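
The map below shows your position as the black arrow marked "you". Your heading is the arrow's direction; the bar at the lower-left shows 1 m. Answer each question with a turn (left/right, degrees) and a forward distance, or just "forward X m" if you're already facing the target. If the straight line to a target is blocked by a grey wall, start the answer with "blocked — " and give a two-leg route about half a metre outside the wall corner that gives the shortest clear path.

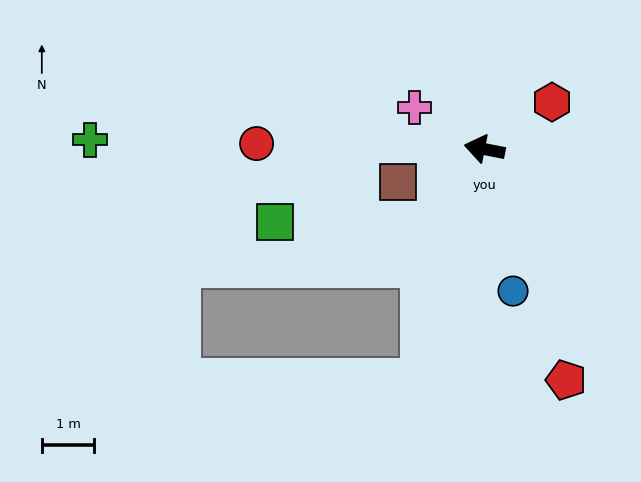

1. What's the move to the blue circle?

turn left 113°, forward 2.8 m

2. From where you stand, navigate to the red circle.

turn left 10°, forward 4.3 m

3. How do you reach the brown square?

turn left 32°, forward 1.8 m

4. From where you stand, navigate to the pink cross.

turn right 20°, forward 1.6 m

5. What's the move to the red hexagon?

turn right 134°, forward 1.6 m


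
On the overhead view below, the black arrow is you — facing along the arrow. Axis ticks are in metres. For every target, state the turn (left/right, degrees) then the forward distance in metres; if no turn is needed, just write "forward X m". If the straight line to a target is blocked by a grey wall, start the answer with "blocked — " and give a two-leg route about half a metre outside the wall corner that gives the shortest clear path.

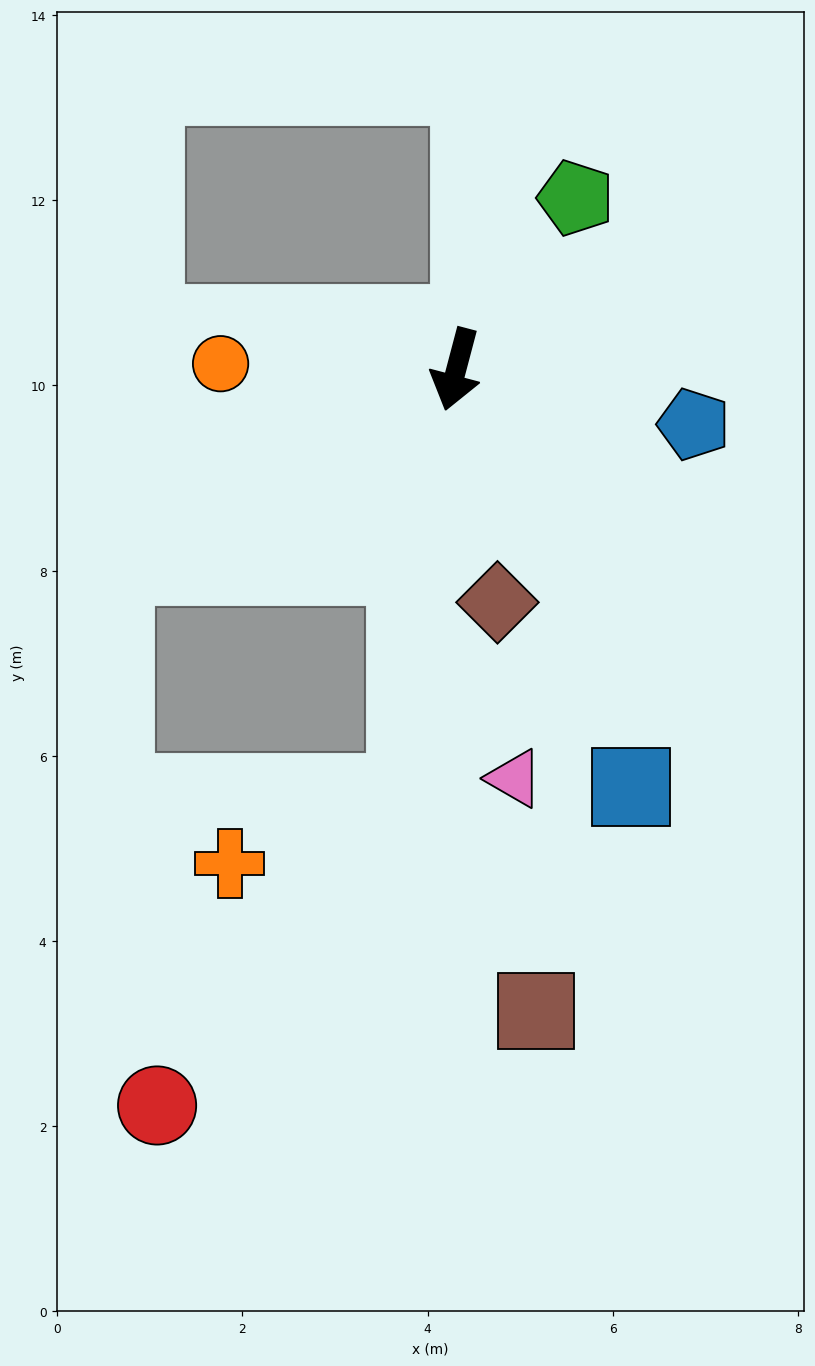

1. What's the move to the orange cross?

blocked — turn left 8°, forward 4.6 m, then turn right 62°, forward 2.1 m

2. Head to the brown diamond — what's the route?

turn left 25°, forward 2.6 m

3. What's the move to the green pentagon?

turn left 160°, forward 2.3 m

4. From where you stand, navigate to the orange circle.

turn right 77°, forward 2.5 m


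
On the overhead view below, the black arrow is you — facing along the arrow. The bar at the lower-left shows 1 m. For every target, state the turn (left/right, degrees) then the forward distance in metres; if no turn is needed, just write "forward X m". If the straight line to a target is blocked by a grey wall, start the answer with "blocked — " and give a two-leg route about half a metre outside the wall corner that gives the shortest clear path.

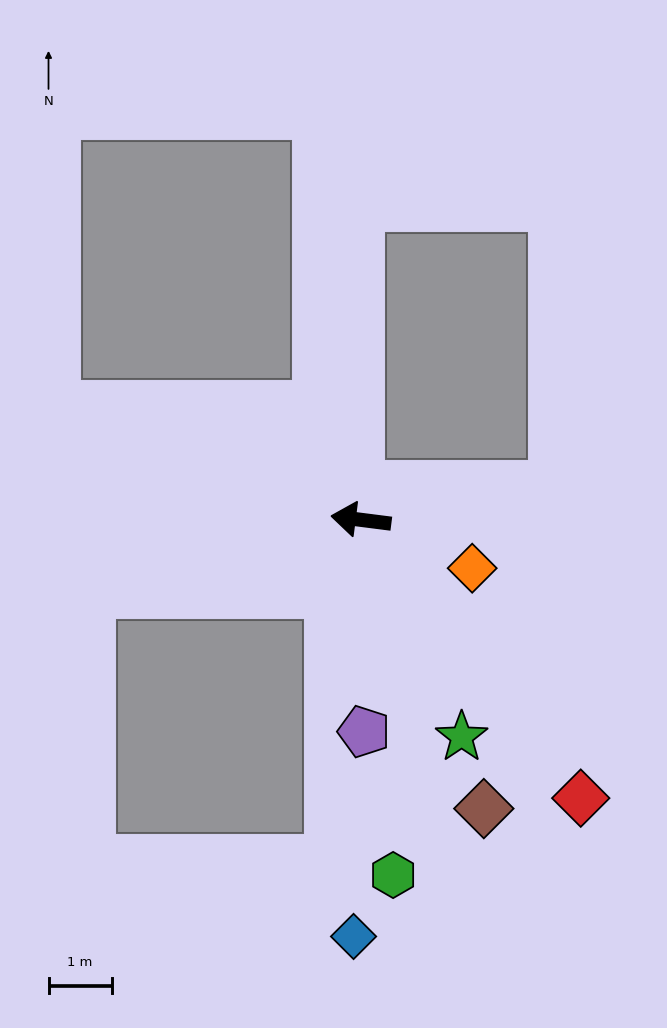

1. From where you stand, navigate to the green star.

turn left 122°, forward 3.8 m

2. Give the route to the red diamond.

turn left 136°, forward 5.6 m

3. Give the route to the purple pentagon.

turn left 98°, forward 3.3 m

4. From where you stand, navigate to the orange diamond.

turn left 164°, forward 1.9 m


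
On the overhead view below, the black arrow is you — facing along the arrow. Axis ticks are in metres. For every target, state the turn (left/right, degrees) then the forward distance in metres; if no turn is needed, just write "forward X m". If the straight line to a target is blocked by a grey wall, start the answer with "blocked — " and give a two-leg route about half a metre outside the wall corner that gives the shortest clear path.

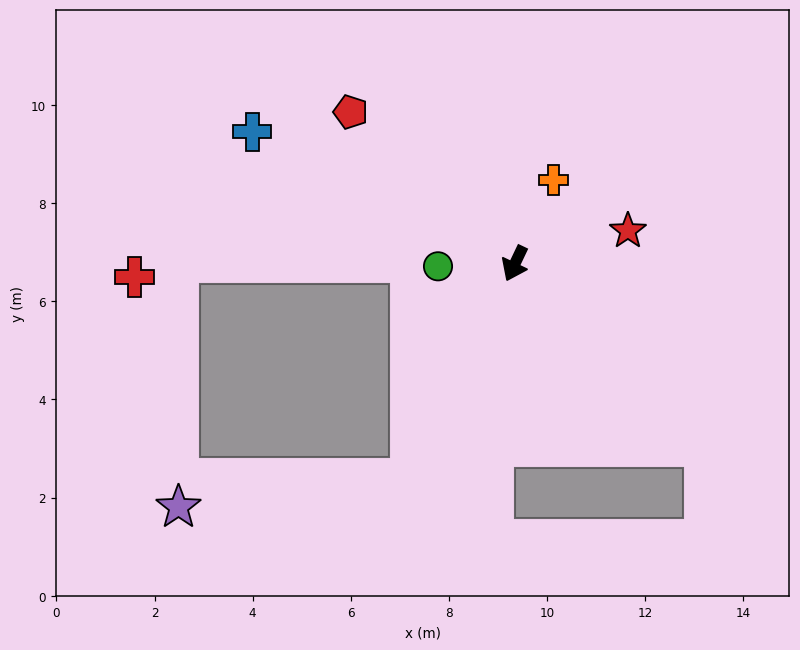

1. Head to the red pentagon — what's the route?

turn right 107°, forward 4.6 m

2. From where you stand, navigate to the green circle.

turn right 63°, forward 1.6 m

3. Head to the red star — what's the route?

turn left 132°, forward 2.4 m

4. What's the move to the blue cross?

turn right 91°, forward 6.0 m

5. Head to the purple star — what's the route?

blocked — forward 4.9 m, then turn right 58°, forward 4.8 m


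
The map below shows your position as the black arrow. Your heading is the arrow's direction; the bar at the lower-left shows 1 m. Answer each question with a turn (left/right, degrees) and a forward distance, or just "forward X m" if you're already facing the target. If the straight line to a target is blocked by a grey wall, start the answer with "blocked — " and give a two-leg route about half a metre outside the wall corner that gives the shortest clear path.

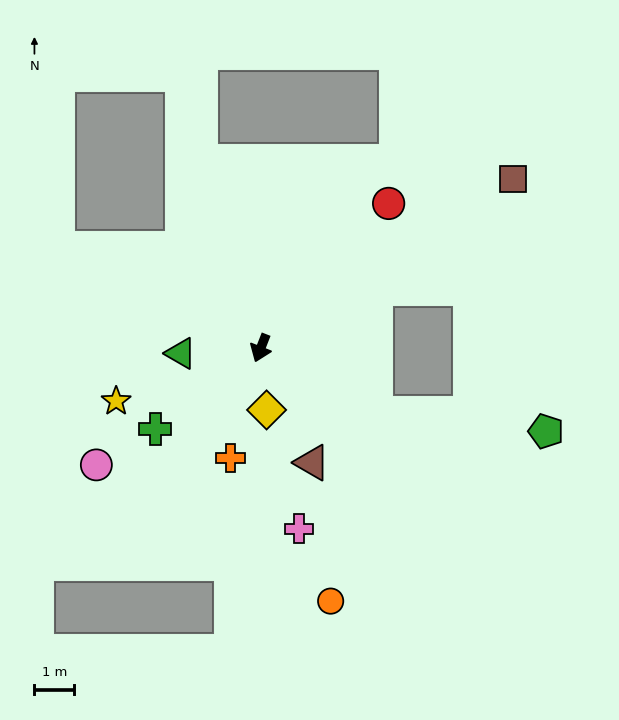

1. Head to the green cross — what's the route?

turn right 31°, forward 3.3 m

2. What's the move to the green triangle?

turn right 65°, forward 2.0 m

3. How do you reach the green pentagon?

blocked — turn left 82°, forward 3.3 m, then turn left 23°, forward 4.3 m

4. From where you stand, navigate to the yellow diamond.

turn left 27°, forward 1.6 m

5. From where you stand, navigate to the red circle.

turn left 160°, forward 4.9 m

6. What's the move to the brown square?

turn left 145°, forward 7.6 m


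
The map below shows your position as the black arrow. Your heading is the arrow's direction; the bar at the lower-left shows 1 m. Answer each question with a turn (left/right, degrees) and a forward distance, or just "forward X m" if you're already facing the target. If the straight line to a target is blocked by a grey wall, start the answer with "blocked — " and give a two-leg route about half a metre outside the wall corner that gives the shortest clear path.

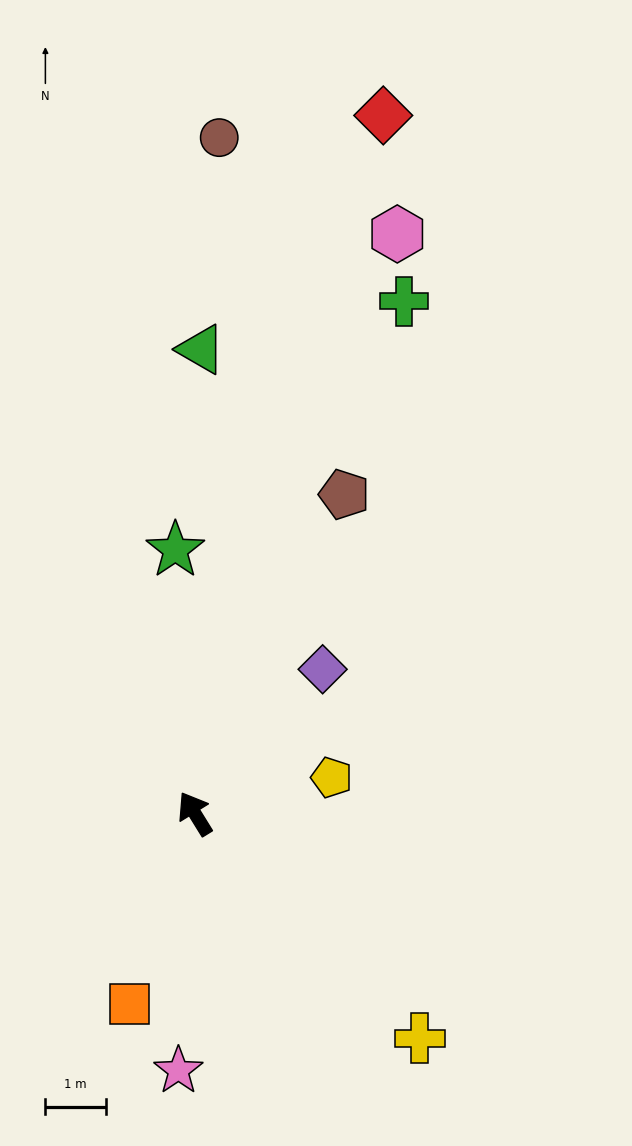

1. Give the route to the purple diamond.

turn right 73°, forward 3.2 m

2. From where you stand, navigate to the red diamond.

turn right 47°, forward 12.0 m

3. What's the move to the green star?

turn right 27°, forward 4.4 m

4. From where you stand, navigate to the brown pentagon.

turn right 57°, forward 5.9 m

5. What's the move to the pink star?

turn left 145°, forward 4.3 m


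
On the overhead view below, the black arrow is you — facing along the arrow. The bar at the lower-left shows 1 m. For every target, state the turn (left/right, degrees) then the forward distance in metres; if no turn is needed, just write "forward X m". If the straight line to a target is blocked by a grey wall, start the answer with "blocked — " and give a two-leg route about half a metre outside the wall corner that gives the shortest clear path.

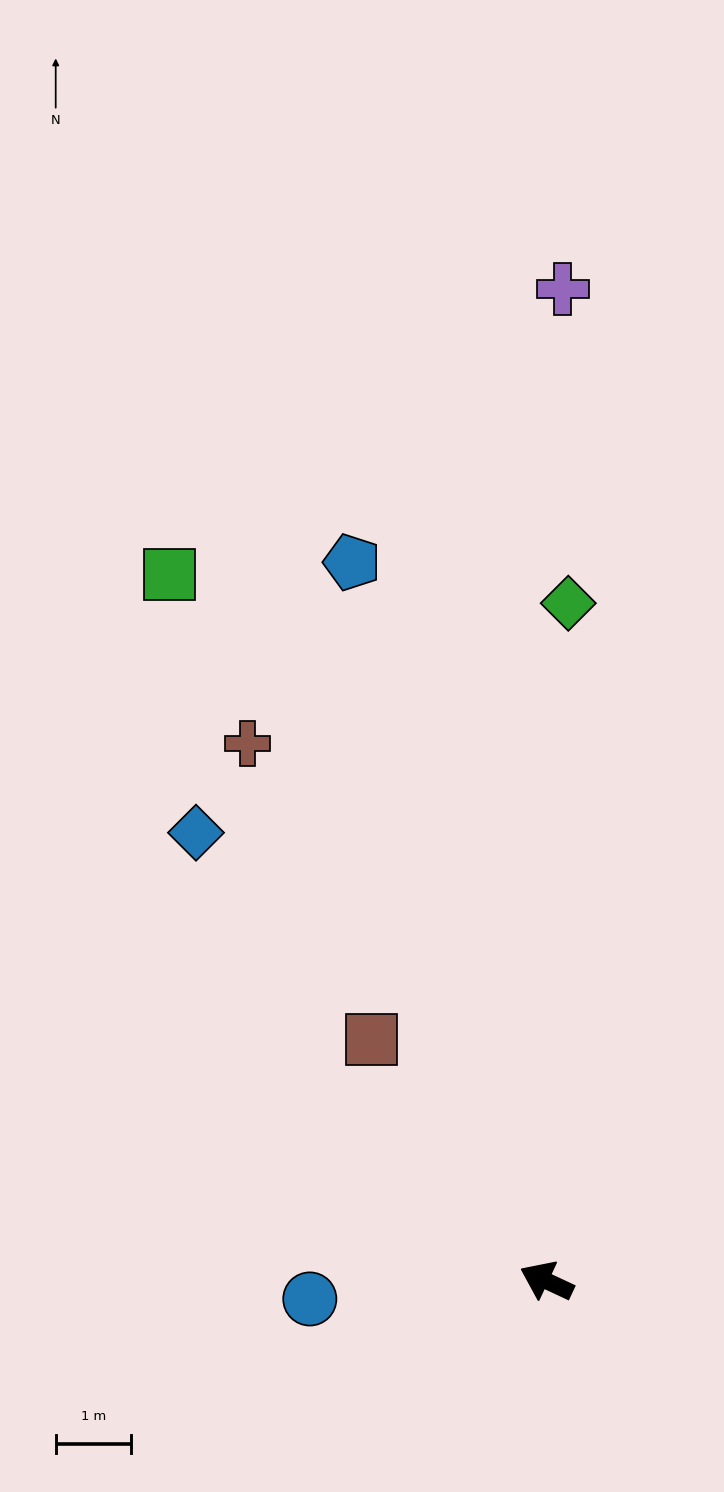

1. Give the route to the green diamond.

turn right 67°, forward 9.0 m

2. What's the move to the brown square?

turn right 29°, forward 3.9 m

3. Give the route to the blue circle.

turn left 29°, forward 3.1 m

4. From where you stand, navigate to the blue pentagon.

turn right 50°, forward 9.9 m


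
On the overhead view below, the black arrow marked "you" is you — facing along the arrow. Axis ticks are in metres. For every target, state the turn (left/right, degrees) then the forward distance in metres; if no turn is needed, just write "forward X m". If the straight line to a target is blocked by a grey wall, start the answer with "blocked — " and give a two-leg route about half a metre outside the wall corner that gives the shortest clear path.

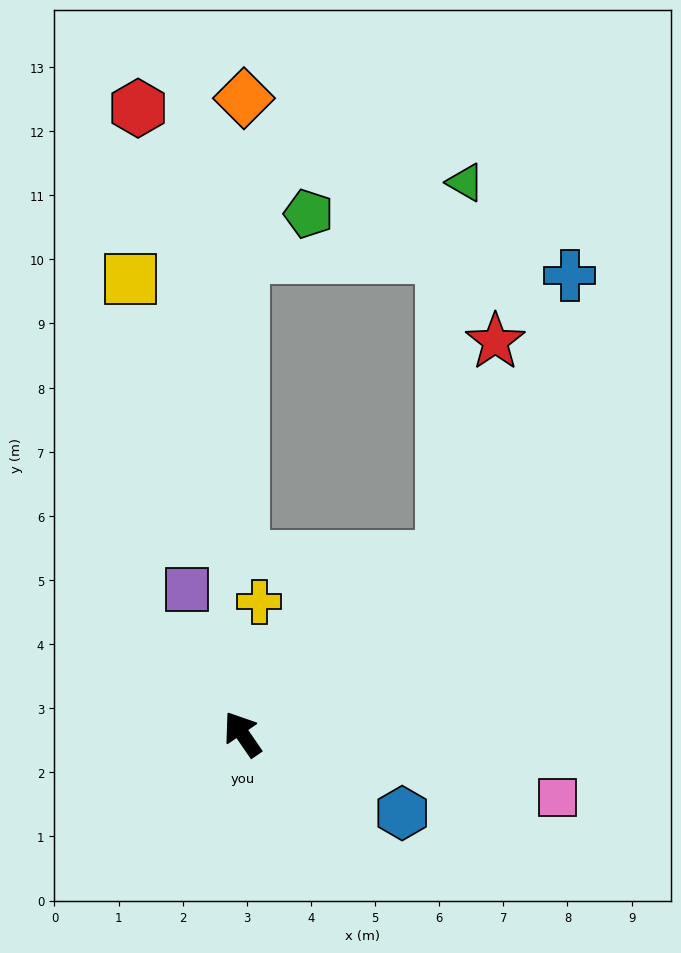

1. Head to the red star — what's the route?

blocked — turn right 83°, forward 4.2 m, then turn left 35°, forward 3.5 m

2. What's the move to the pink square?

turn right 136°, forward 5.0 m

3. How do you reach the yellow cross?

turn right 42°, forward 2.1 m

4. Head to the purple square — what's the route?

turn right 13°, forward 2.4 m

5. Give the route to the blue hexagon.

turn right 151°, forward 2.8 m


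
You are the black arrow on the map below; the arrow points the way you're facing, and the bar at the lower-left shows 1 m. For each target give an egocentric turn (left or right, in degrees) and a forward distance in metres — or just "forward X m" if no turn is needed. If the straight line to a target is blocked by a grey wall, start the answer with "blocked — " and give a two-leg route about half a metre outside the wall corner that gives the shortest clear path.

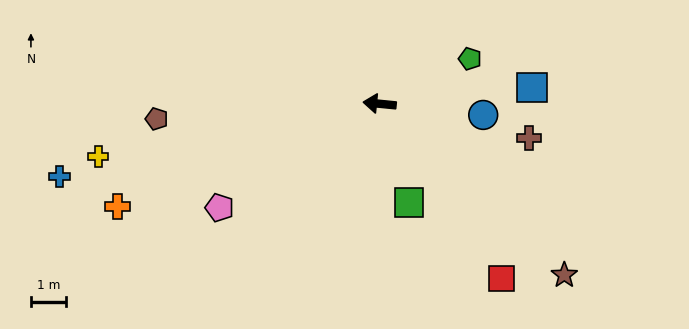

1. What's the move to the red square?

turn left 131°, forward 6.0 m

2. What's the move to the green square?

turn left 112°, forward 2.9 m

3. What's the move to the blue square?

turn right 168°, forward 4.3 m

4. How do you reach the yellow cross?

turn left 16°, forward 8.1 m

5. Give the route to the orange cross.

turn left 27°, forward 8.0 m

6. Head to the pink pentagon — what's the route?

turn left 39°, forward 5.4 m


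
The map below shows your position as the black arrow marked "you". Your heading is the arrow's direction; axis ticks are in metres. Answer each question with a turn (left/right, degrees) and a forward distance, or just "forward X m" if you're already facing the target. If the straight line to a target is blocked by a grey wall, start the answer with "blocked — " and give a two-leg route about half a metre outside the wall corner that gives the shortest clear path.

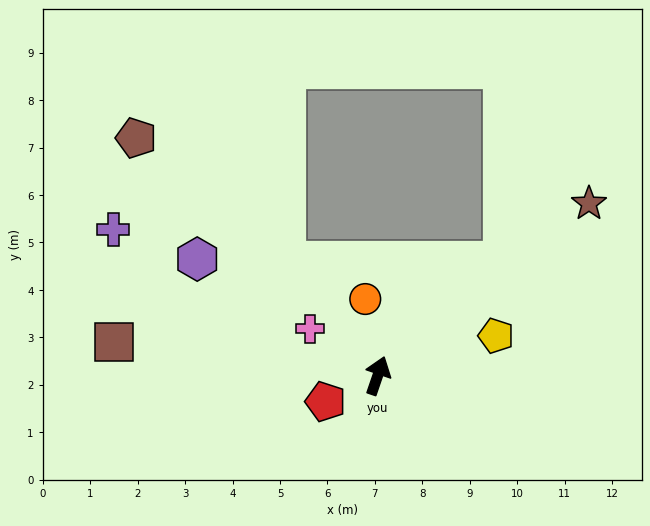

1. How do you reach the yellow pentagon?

turn right 52°, forward 2.6 m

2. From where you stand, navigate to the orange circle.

turn left 28°, forward 1.6 m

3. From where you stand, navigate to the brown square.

turn left 102°, forward 5.6 m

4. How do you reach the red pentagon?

turn left 135°, forward 1.2 m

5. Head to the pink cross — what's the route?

turn left 74°, forward 1.7 m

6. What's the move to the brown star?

turn right 32°, forward 5.7 m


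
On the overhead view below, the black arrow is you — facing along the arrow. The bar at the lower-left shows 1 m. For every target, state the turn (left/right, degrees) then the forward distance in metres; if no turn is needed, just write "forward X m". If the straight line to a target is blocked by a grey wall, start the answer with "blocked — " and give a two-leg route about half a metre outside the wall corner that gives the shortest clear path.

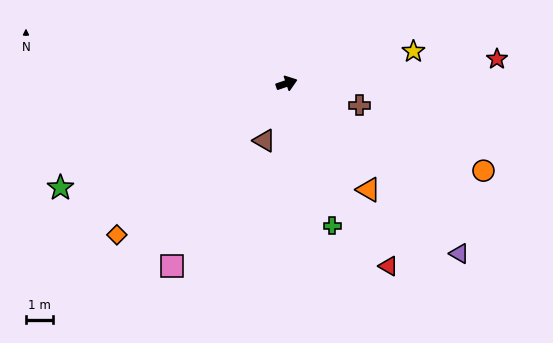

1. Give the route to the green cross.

turn right 91°, forward 5.5 m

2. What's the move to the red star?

turn right 12°, forward 7.7 m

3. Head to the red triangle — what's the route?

turn right 80°, forward 7.6 m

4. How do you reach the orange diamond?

turn right 157°, forward 8.3 m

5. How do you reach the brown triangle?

turn right 130°, forward 2.2 m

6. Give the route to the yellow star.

turn right 5°, forward 4.8 m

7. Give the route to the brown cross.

turn right 35°, forward 2.8 m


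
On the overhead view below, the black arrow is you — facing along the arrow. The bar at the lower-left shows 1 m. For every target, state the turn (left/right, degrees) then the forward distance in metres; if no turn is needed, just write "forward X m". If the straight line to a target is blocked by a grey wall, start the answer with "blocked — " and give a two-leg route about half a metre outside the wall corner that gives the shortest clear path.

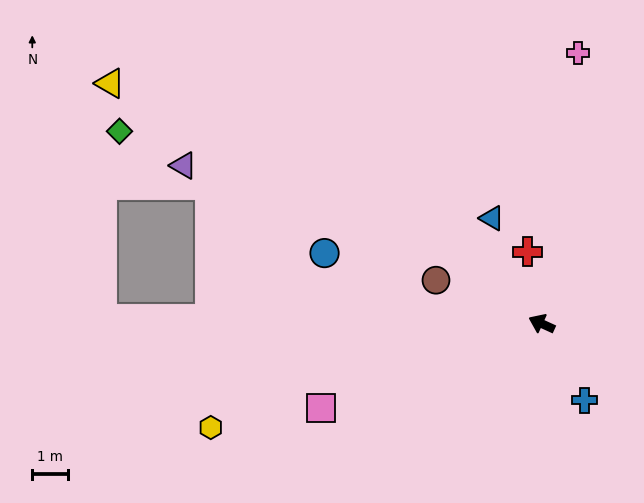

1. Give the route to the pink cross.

turn right 73°, forward 7.6 m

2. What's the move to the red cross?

turn right 54°, forward 2.0 m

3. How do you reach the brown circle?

turn left 2°, forward 3.2 m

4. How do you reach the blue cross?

turn left 144°, forward 2.5 m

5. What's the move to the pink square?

turn left 45°, forward 6.6 m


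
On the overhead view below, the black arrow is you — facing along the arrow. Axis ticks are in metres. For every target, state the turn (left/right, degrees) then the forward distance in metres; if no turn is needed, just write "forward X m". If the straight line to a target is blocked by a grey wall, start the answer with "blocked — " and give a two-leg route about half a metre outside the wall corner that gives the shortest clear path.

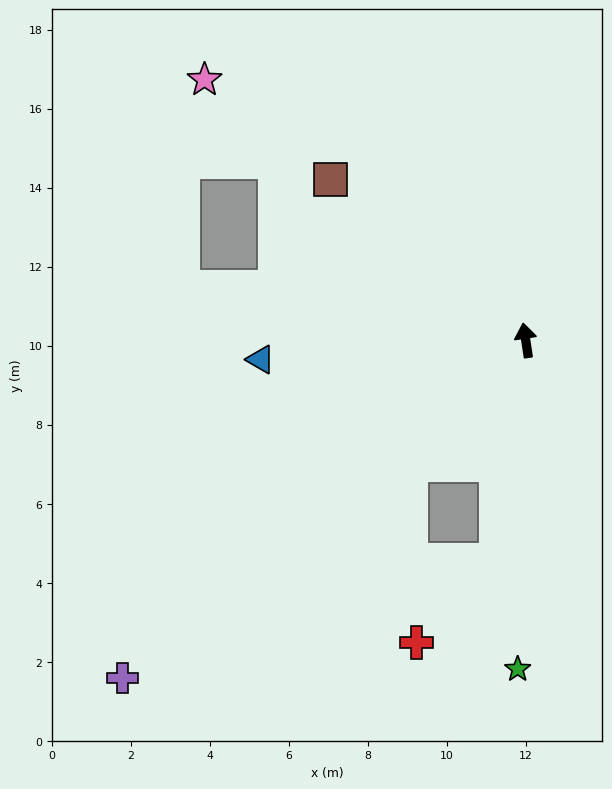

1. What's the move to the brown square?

turn left 42°, forward 6.4 m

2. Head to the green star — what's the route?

turn left 170°, forward 8.3 m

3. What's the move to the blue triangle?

turn left 86°, forward 6.7 m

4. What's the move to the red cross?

blocked — turn left 164°, forward 5.6 m, then turn right 37°, forward 2.9 m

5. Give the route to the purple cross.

turn left 121°, forward 13.3 m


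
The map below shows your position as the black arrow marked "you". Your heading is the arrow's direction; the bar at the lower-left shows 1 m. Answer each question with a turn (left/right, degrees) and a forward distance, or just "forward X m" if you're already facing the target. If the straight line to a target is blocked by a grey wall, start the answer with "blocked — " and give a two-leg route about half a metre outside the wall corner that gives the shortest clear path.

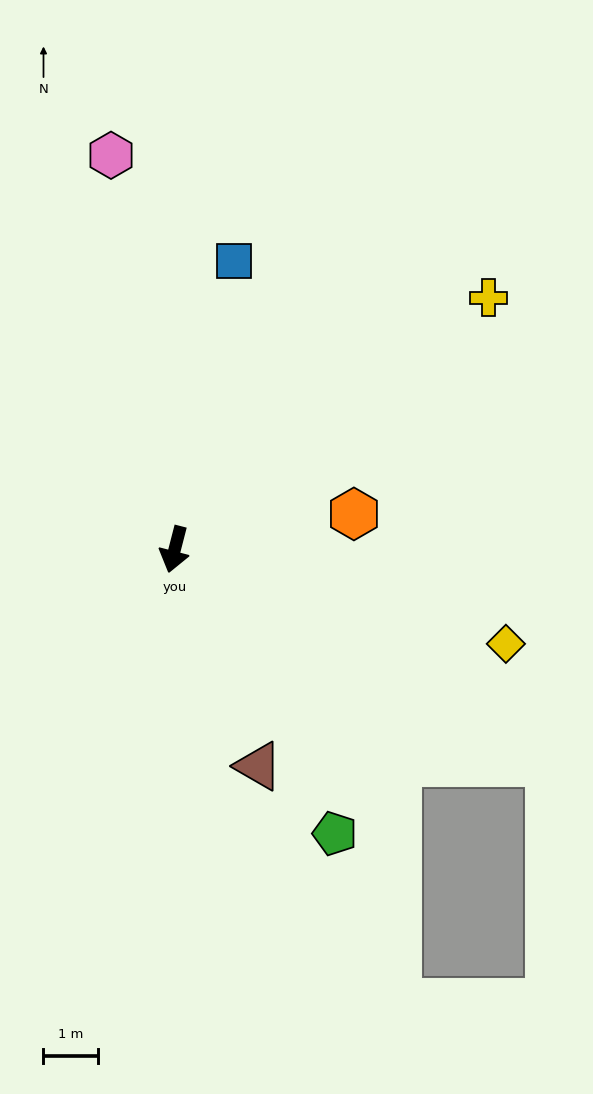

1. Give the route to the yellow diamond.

turn left 89°, forward 6.3 m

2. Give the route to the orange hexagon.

turn left 116°, forward 3.3 m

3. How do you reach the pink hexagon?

turn right 156°, forward 7.3 m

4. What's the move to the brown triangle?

turn left 36°, forward 4.2 m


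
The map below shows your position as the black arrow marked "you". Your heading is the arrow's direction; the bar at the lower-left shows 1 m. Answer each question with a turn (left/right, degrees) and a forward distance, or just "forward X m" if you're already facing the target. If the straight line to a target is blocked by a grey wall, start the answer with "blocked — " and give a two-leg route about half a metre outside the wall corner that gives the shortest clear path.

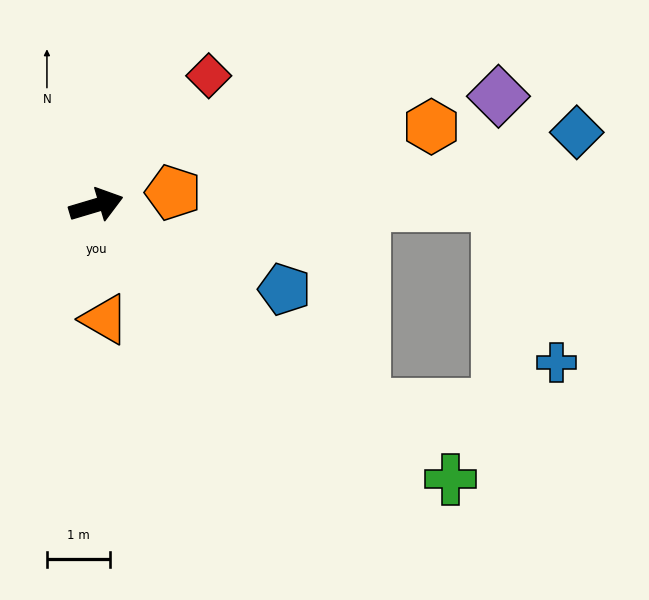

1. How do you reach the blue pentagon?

turn right 41°, forward 3.3 m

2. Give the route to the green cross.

turn right 54°, forward 7.2 m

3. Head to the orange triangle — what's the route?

turn right 102°, forward 1.8 m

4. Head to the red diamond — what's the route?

turn left 32°, forward 2.7 m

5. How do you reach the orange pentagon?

turn right 7°, forward 1.2 m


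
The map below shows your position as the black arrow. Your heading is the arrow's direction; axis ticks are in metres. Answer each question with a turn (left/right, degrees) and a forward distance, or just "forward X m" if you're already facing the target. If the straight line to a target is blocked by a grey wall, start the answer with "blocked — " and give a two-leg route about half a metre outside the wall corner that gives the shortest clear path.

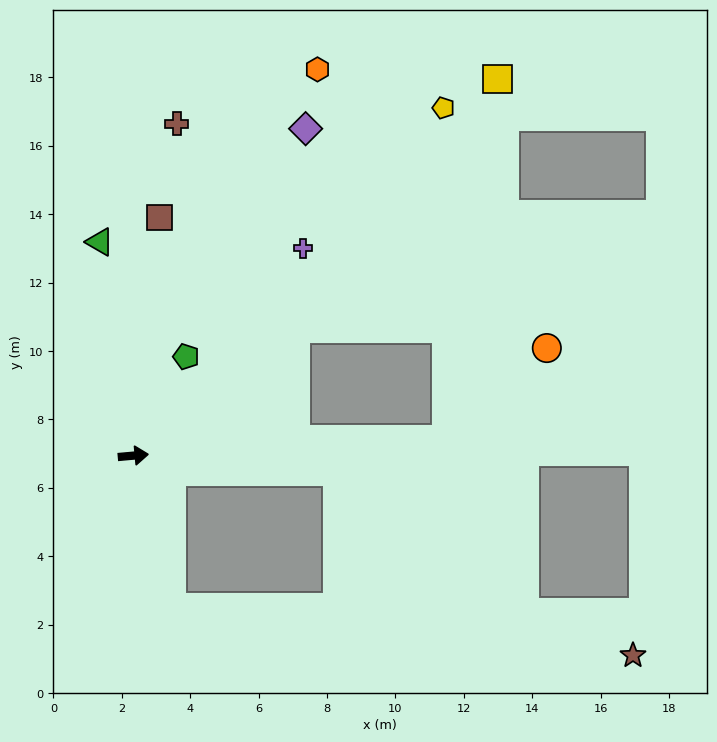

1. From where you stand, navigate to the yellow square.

turn left 41°, forward 15.3 m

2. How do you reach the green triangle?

turn left 94°, forward 6.3 m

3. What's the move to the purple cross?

turn left 46°, forward 7.8 m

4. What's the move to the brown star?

blocked — turn right 81°, forward 4.6 m, then turn left 70°, forward 13.6 m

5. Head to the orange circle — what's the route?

blocked — turn right 2°, forward 9.2 m, then turn left 39°, forward 4.0 m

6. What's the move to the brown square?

turn left 79°, forward 7.0 m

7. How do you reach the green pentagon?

turn left 57°, forward 3.3 m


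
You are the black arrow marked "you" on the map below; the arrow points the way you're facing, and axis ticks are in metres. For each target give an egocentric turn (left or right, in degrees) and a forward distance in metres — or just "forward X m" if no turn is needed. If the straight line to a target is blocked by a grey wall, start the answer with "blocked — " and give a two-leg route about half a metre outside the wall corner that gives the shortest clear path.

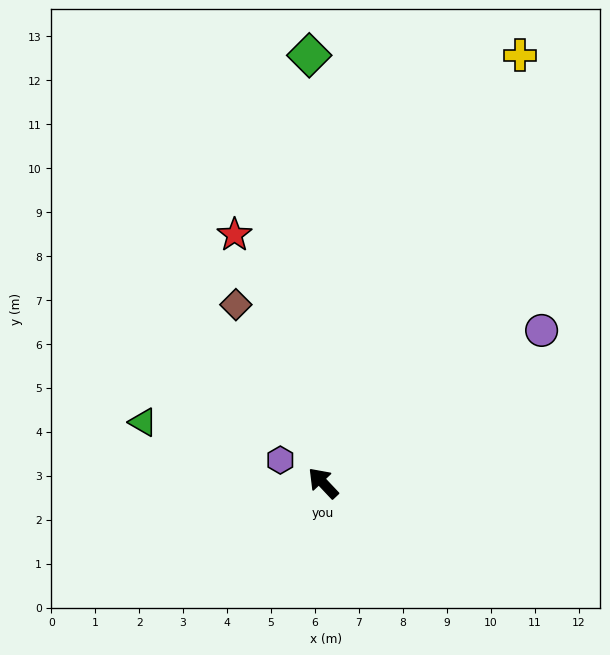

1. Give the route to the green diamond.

turn right 41°, forward 9.7 m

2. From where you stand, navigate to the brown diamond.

turn right 17°, forward 4.5 m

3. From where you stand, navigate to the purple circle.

turn right 98°, forward 6.1 m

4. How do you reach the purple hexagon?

turn left 19°, forward 1.1 m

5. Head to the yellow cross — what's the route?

turn right 68°, forward 10.7 m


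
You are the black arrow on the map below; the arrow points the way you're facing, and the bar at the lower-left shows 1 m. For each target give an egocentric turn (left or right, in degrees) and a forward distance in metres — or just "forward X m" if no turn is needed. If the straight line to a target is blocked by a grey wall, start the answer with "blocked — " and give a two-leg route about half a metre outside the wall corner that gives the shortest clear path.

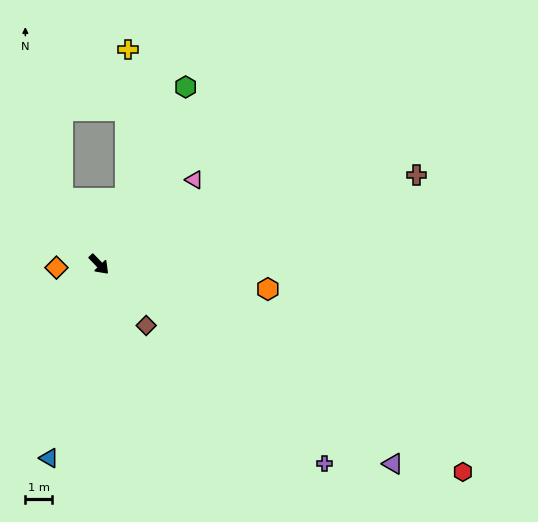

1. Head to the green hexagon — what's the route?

turn left 110°, forward 7.3 m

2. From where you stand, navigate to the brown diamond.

turn right 6°, forward 2.9 m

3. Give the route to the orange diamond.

turn right 129°, forward 1.6 m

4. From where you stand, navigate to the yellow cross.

blocked — turn left 113°, forward 2.6 m, then turn left 23°, forward 5.5 m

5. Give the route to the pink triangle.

turn left 88°, forward 4.7 m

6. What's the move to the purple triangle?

turn left 12°, forward 13.2 m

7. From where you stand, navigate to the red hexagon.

turn left 16°, forward 15.5 m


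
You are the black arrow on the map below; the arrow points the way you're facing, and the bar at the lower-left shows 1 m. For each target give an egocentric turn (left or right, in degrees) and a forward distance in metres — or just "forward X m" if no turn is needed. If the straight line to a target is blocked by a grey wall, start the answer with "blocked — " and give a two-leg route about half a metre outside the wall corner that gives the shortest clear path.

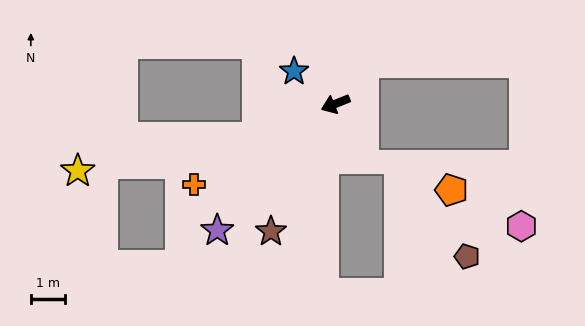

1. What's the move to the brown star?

turn left 41°, forward 4.1 m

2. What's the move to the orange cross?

turn left 8°, forward 4.7 m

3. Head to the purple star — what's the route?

turn left 25°, forward 5.0 m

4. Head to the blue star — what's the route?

turn right 60°, forward 1.5 m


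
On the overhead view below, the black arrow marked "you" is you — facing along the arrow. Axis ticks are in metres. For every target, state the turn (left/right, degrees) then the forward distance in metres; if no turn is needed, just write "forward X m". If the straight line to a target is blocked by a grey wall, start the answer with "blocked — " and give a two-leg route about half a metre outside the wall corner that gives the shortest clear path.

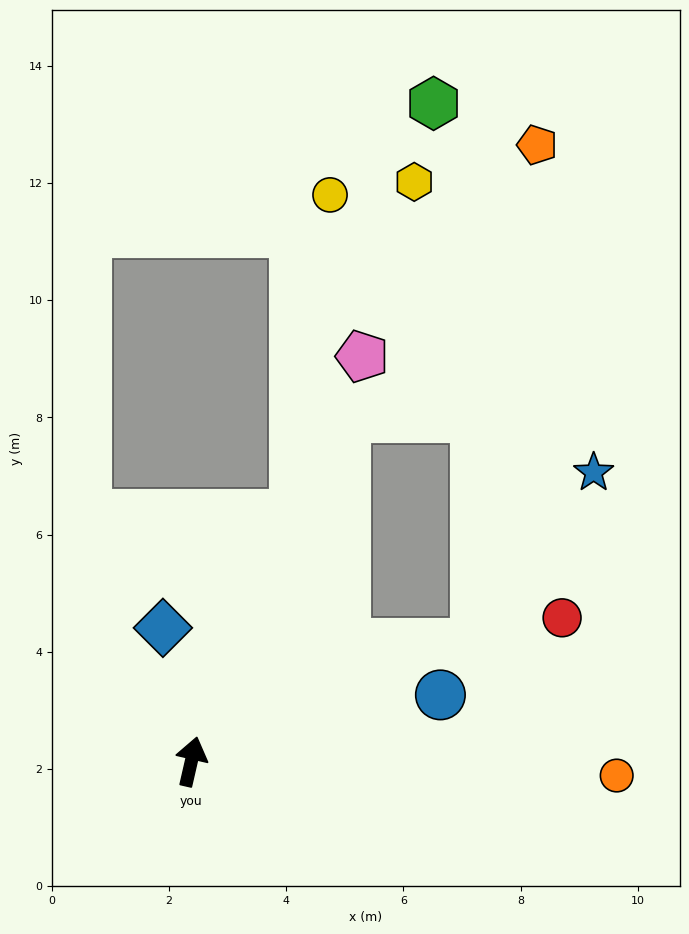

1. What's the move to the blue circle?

turn right 62°, forward 4.4 m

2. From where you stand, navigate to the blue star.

blocked — turn right 54°, forward 5.3 m, then turn left 32°, forward 3.5 m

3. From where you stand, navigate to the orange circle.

turn right 79°, forward 7.3 m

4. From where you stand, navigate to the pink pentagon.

turn right 10°, forward 7.5 m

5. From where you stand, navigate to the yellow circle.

blocked — turn right 10°, forward 4.6 m, then turn left 17°, forward 5.5 m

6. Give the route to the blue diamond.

turn left 25°, forward 2.3 m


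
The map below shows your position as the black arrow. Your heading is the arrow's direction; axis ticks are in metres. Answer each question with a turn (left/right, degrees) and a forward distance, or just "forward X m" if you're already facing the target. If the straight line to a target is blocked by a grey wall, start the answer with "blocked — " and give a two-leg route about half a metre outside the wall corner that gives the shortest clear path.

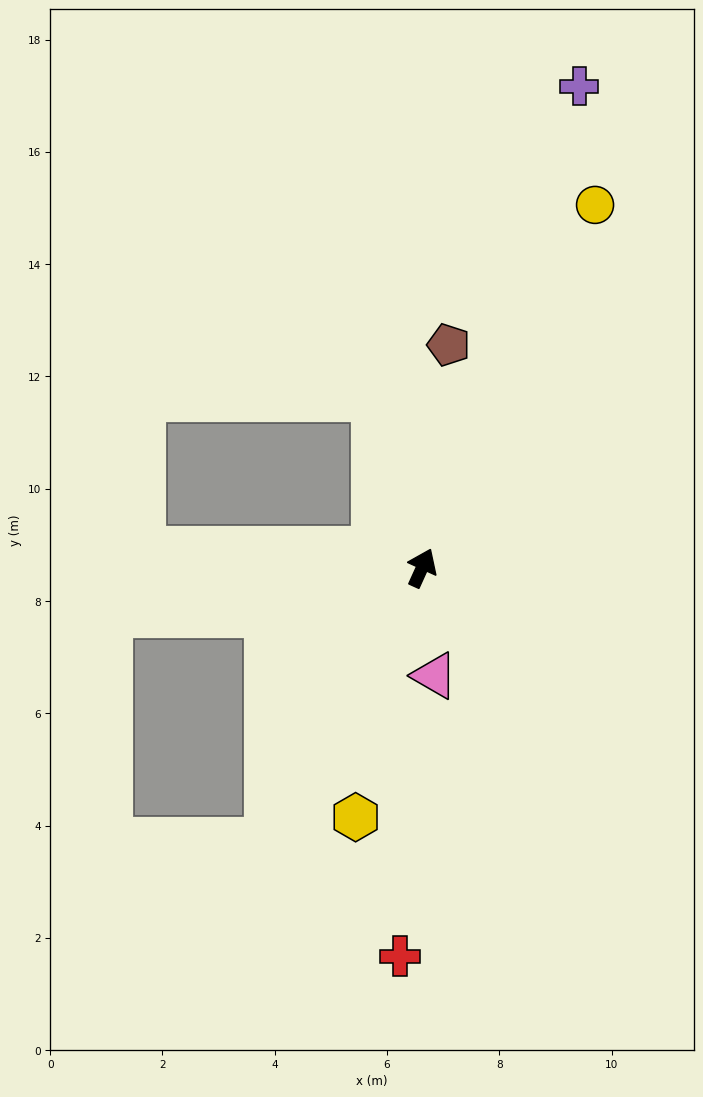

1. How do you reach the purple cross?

turn left 6°, forward 9.0 m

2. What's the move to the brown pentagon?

turn left 18°, forward 4.0 m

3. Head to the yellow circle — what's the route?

forward 7.2 m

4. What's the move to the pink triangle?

turn right 149°, forward 1.9 m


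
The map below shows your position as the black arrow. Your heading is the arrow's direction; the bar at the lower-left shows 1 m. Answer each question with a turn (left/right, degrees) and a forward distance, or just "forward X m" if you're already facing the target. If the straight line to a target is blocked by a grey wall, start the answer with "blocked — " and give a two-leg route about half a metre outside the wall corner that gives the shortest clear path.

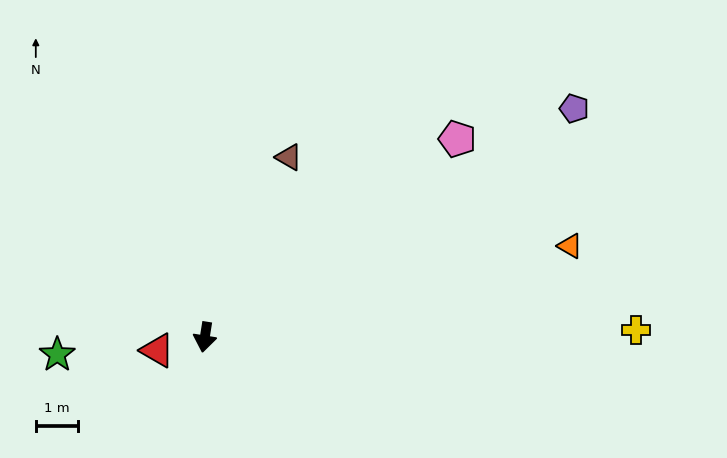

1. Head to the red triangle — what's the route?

turn right 65°, forward 1.2 m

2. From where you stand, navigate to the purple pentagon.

turn left 131°, forward 10.3 m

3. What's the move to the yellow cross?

turn left 100°, forward 10.3 m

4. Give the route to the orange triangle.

turn left 113°, forward 9.0 m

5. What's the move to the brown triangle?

turn left 164°, forward 4.7 m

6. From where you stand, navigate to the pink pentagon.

turn left 137°, forward 7.6 m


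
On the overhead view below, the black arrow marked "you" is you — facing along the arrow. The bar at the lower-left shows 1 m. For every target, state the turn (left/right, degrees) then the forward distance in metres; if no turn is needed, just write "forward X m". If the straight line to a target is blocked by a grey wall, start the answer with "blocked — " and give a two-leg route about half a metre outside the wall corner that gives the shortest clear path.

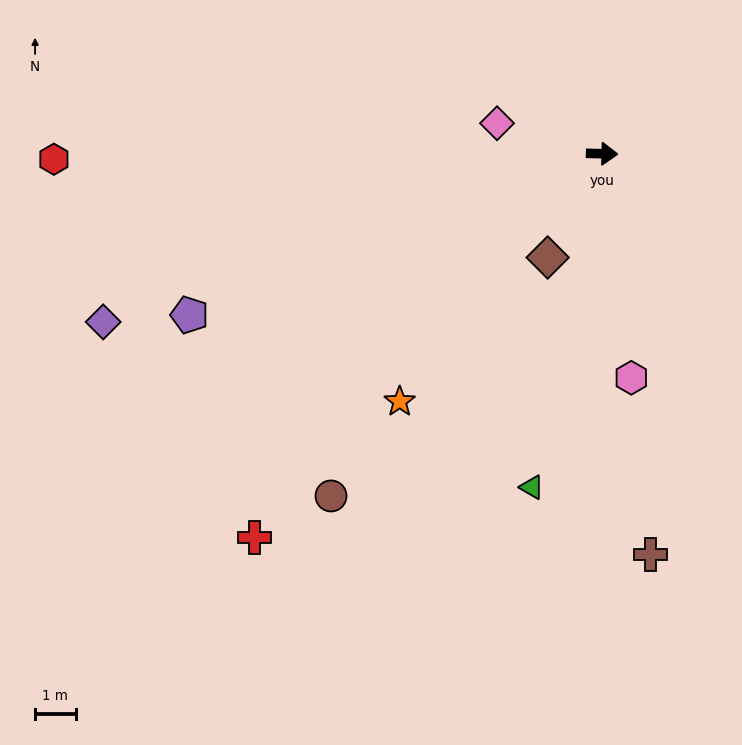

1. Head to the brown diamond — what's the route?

turn right 116°, forward 2.9 m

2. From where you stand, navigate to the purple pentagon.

turn right 157°, forward 11.0 m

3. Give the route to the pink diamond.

turn left 165°, forward 2.7 m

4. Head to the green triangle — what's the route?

turn right 100°, forward 8.4 m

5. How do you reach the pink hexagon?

turn right 81°, forward 5.6 m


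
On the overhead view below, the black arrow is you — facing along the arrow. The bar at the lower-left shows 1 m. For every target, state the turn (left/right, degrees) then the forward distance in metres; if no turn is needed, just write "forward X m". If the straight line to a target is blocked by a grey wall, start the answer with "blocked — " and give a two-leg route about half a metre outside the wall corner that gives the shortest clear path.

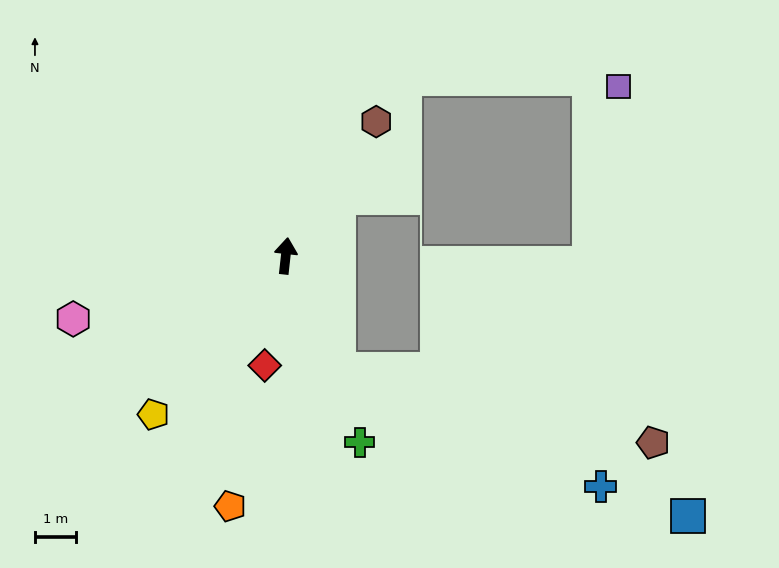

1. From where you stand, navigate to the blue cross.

blocked — turn right 149°, forward 3.1 m, then turn left 41°, forward 7.0 m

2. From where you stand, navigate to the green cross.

turn right 152°, forward 4.9 m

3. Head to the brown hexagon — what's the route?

turn right 28°, forward 4.0 m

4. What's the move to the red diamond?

turn left 175°, forward 2.7 m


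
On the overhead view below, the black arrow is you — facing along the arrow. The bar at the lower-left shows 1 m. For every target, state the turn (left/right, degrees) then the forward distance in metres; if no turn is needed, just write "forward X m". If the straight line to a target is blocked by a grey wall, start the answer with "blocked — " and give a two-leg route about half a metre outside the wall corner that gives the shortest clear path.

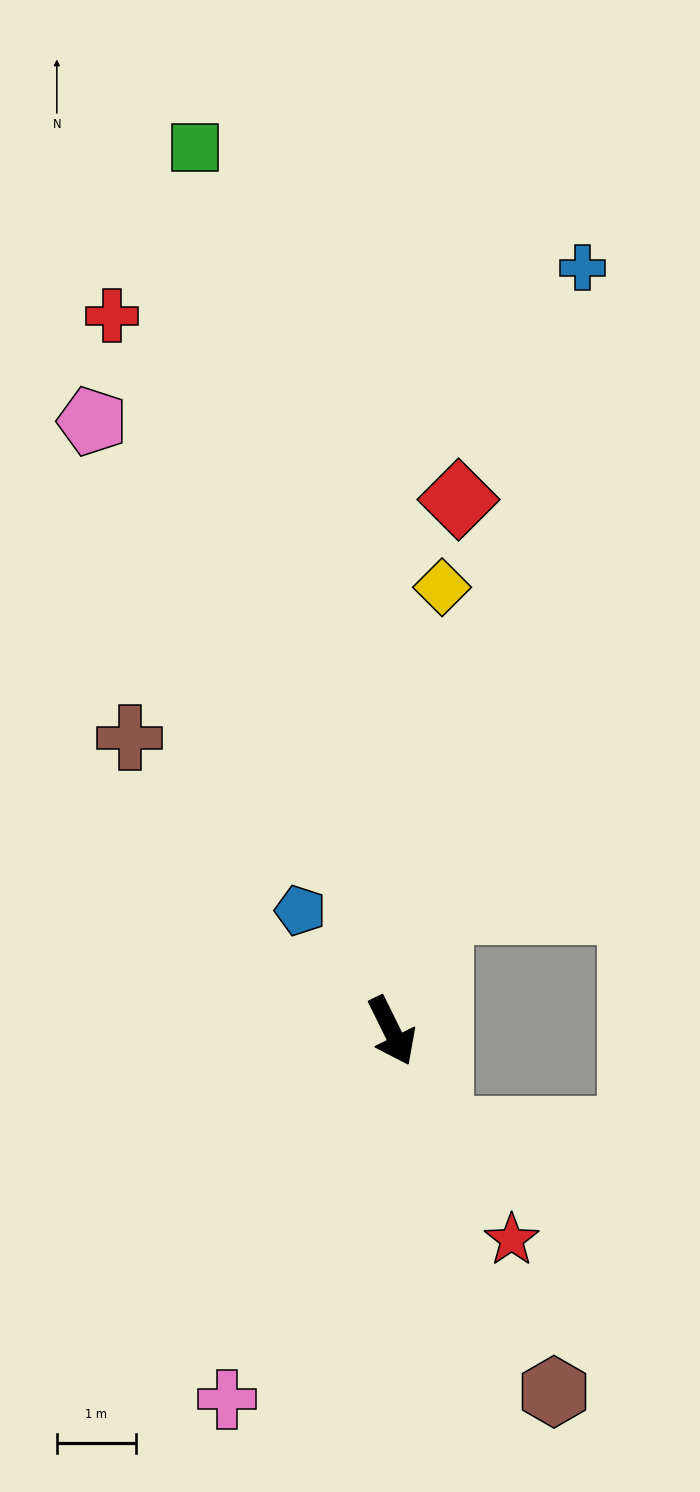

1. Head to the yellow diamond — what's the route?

turn left 147°, forward 5.6 m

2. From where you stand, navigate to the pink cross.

turn right 50°, forward 5.1 m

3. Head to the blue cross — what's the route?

turn left 140°, forward 9.9 m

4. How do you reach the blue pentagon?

turn right 169°, forward 1.9 m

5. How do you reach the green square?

turn left 166°, forward 11.4 m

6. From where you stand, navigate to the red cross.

turn left 175°, forward 9.7 m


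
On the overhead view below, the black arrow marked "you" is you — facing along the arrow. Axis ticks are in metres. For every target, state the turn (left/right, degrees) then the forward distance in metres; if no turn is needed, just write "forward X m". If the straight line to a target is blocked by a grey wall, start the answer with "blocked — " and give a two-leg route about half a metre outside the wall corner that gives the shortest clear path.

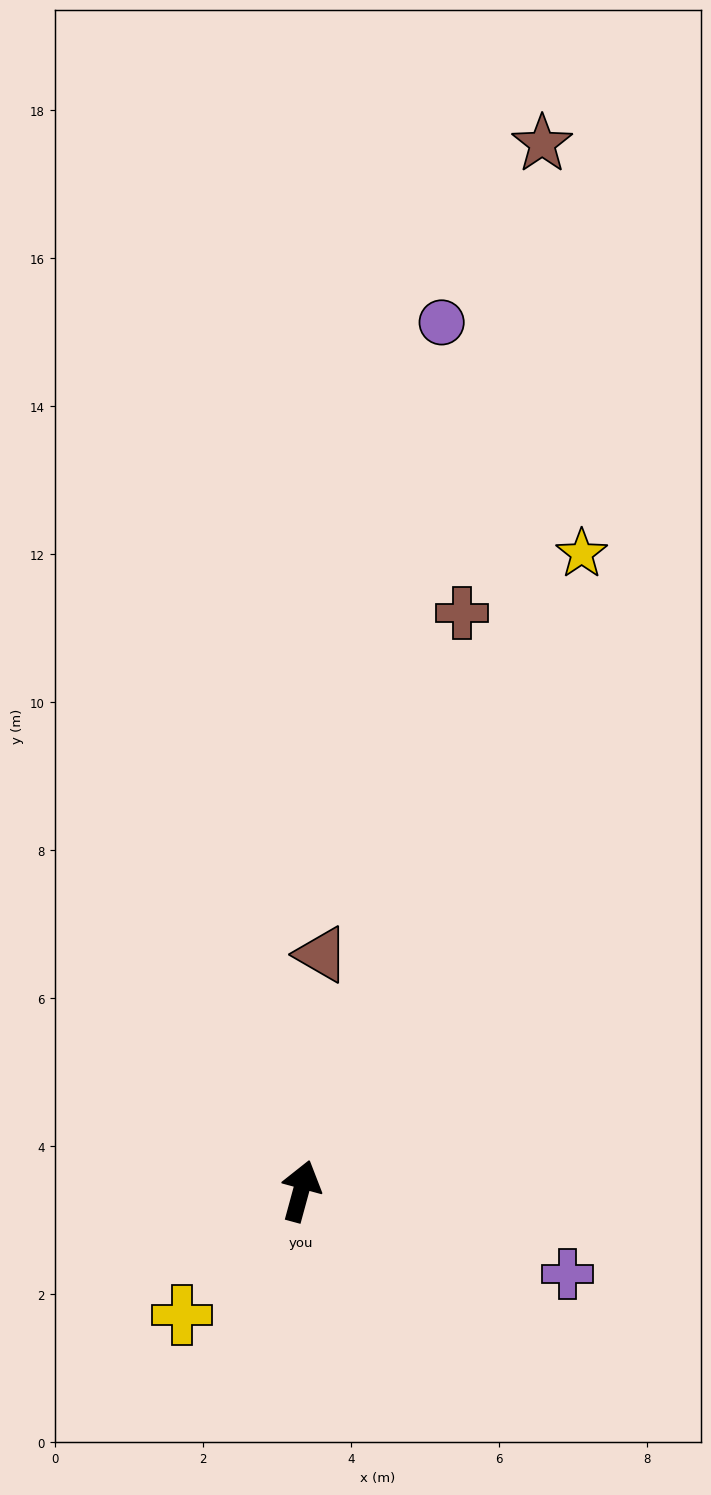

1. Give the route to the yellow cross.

turn left 151°, forward 2.3 m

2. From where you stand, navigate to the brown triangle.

turn left 10°, forward 3.2 m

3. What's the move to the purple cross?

turn right 92°, forward 3.8 m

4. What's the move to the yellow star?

turn right 9°, forward 9.4 m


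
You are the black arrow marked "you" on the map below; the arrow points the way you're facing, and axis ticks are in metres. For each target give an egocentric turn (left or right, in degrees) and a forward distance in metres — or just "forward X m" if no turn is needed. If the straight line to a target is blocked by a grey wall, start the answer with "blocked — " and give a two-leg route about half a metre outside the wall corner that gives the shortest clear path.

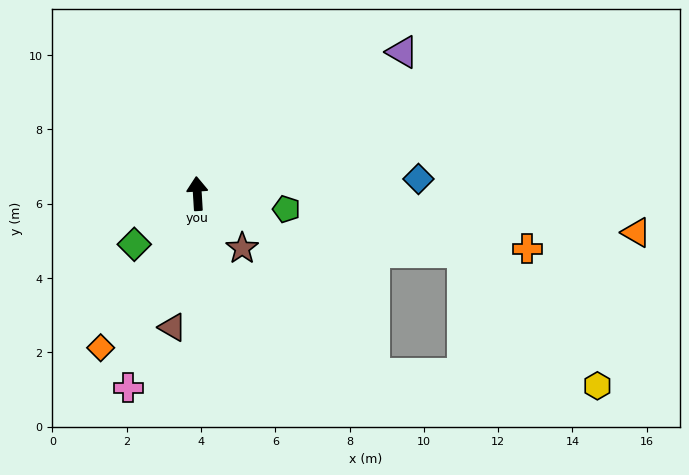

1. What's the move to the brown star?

turn right 144°, forward 1.9 m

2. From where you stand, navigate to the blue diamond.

turn right 90°, forward 6.0 m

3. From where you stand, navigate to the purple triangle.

turn right 59°, forward 6.7 m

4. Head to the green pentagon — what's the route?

turn right 103°, forward 2.4 m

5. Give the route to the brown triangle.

turn left 166°, forward 3.7 m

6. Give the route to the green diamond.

turn left 125°, forward 2.2 m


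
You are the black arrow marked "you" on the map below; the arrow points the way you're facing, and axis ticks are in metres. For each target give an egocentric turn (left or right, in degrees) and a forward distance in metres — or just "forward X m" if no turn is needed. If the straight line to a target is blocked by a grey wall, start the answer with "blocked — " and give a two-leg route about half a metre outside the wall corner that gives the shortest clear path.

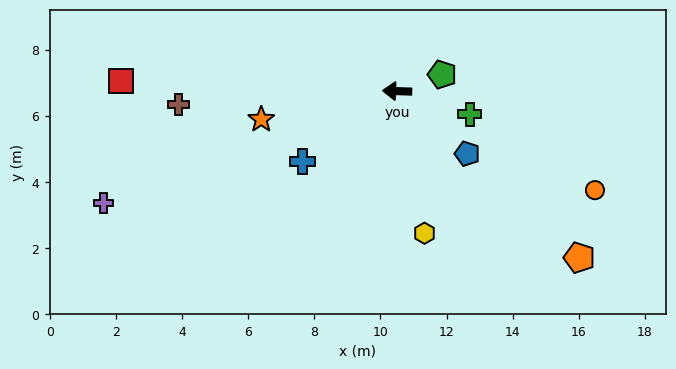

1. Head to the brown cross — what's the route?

turn left 5°, forward 6.6 m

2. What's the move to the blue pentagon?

turn left 140°, forward 2.8 m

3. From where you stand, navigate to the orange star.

turn left 14°, forward 4.2 m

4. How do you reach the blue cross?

turn left 39°, forward 3.6 m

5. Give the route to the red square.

forward 8.4 m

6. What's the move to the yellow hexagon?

turn left 103°, forward 4.4 m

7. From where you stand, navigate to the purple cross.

turn left 23°, forward 9.5 m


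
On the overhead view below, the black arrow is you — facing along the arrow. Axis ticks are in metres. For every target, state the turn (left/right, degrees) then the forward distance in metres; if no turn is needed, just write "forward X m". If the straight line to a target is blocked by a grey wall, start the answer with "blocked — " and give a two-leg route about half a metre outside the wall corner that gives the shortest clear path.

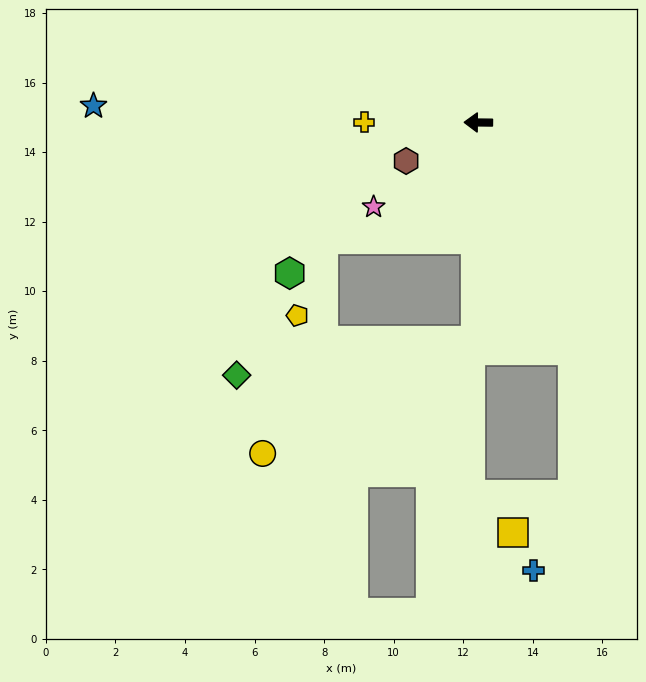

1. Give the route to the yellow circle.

blocked — turn left 90°, forward 6.3 m, then turn right 62°, forward 6.9 m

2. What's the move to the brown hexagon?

turn left 29°, forward 2.4 m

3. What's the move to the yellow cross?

forward 3.3 m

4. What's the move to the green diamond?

blocked — turn left 90°, forward 6.3 m, then turn right 81°, forward 6.9 m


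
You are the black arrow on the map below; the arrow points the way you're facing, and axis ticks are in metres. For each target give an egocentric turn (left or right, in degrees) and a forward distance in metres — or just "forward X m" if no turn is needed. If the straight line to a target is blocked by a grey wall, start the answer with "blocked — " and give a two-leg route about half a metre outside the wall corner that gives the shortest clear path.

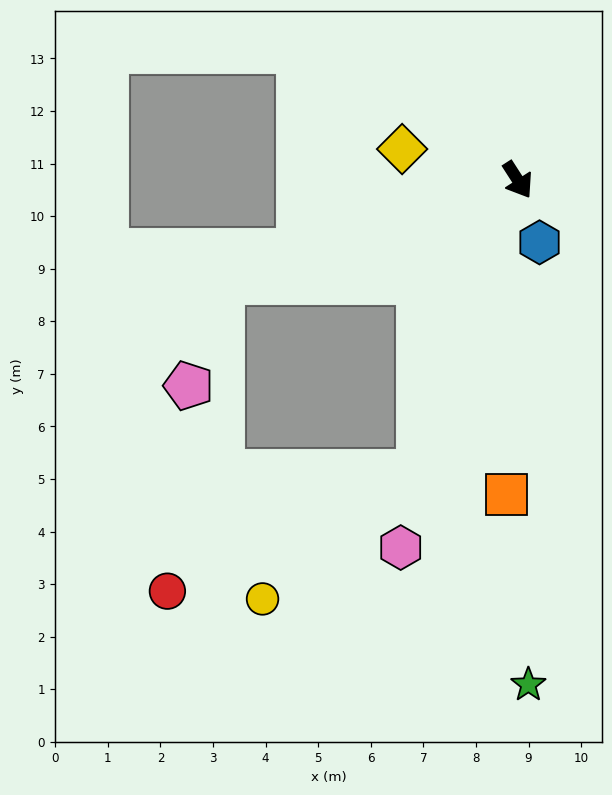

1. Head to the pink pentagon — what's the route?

blocked — turn right 104°, forward 5.9 m, then turn left 53°, forward 2.1 m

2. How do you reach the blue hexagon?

turn right 14°, forward 1.3 m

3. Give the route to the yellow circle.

blocked — turn right 51°, forward 5.9 m, then turn right 33°, forward 3.8 m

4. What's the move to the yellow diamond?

turn right 138°, forward 2.3 m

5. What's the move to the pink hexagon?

turn right 50°, forward 7.3 m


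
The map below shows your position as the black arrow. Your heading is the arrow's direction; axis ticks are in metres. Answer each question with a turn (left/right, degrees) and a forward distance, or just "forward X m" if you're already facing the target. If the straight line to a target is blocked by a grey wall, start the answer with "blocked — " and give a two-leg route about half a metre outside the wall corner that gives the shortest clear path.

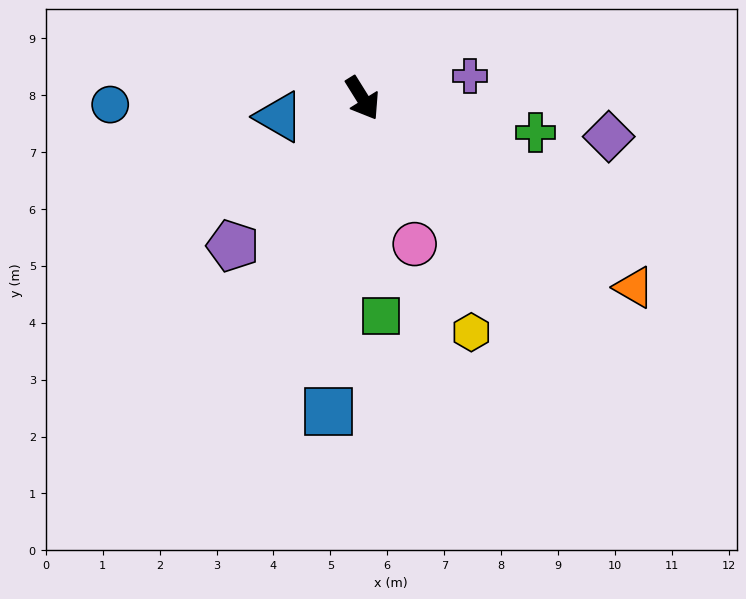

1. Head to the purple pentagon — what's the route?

turn right 73°, forward 3.4 m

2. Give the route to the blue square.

turn right 38°, forward 5.5 m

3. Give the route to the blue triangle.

turn right 109°, forward 1.5 m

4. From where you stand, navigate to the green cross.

turn left 47°, forward 3.1 m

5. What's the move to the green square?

turn right 27°, forward 3.8 m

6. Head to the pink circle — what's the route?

turn right 12°, forward 2.7 m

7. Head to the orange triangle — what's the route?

turn left 23°, forward 5.8 m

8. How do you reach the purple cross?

turn left 70°, forward 1.9 m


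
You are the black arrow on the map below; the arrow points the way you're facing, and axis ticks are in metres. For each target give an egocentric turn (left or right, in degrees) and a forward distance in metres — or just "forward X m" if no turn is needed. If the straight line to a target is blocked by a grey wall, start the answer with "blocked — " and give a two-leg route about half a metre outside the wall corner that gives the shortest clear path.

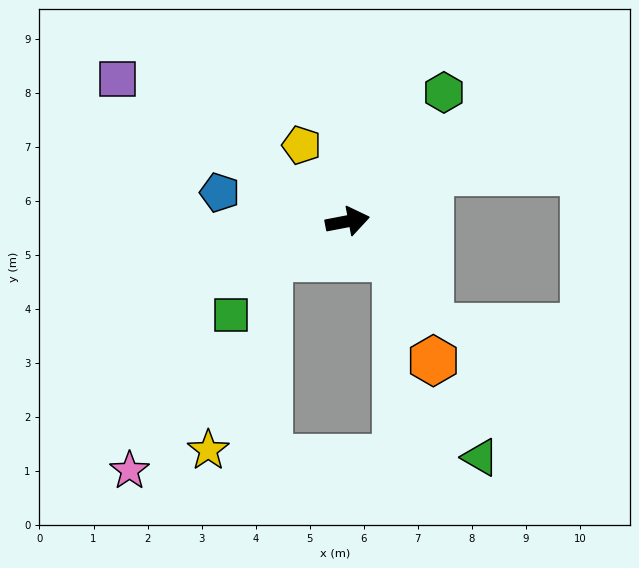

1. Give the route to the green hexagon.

turn left 42°, forward 3.0 m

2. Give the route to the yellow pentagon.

turn left 110°, forward 1.6 m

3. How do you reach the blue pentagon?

turn left 156°, forward 2.4 m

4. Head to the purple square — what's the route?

turn left 137°, forward 5.0 m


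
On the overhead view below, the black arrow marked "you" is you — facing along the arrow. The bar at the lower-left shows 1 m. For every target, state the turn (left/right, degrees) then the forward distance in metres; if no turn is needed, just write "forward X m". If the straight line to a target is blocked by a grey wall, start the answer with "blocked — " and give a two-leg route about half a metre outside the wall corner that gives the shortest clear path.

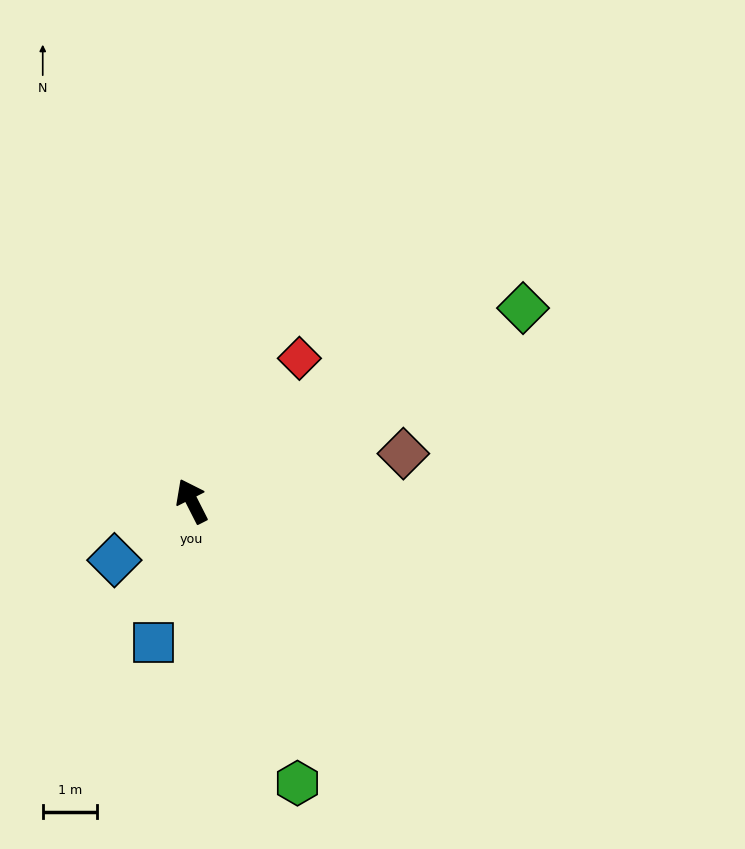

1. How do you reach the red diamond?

turn right 64°, forward 3.3 m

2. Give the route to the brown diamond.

turn right 104°, forward 4.0 m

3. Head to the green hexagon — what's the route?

turn left 174°, forward 5.5 m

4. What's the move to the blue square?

turn left 138°, forward 2.7 m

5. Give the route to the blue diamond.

turn left 100°, forward 1.8 m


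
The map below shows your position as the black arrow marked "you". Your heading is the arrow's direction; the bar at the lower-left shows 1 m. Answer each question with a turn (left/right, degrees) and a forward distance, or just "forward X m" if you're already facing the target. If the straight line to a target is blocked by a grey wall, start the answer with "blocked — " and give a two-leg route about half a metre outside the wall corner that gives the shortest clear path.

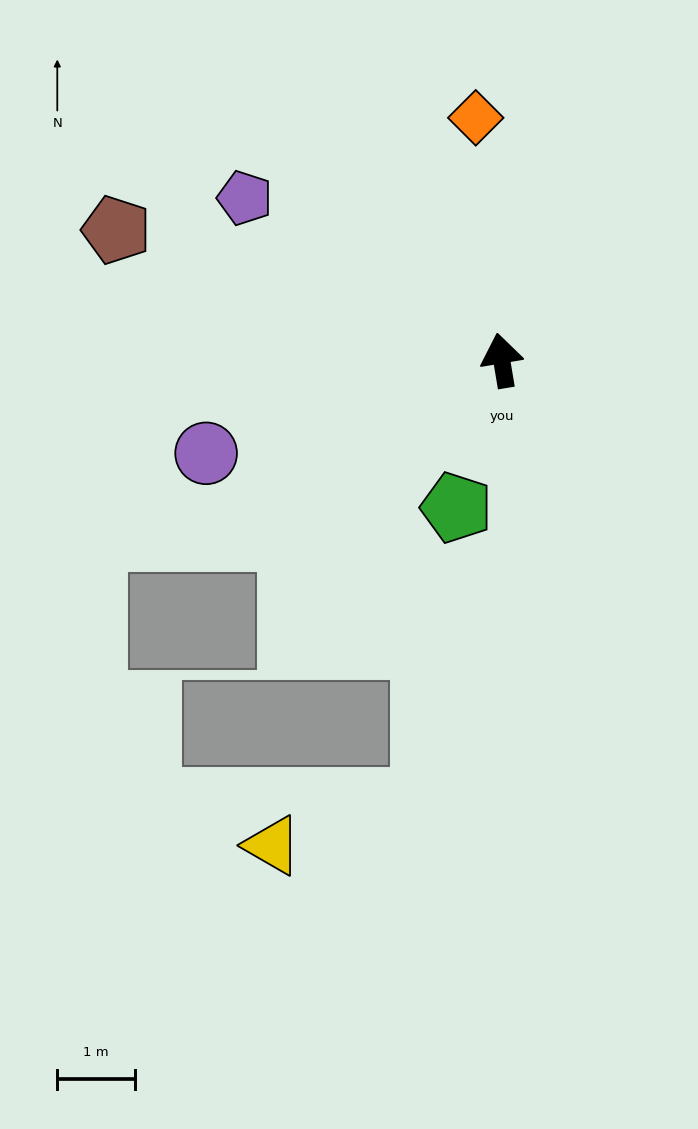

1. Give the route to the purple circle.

turn left 98°, forward 4.0 m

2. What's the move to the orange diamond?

turn right 3°, forward 3.1 m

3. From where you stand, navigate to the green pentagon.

turn left 153°, forward 2.0 m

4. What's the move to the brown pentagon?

turn left 62°, forward 5.2 m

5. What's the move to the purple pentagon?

turn left 48°, forward 3.9 m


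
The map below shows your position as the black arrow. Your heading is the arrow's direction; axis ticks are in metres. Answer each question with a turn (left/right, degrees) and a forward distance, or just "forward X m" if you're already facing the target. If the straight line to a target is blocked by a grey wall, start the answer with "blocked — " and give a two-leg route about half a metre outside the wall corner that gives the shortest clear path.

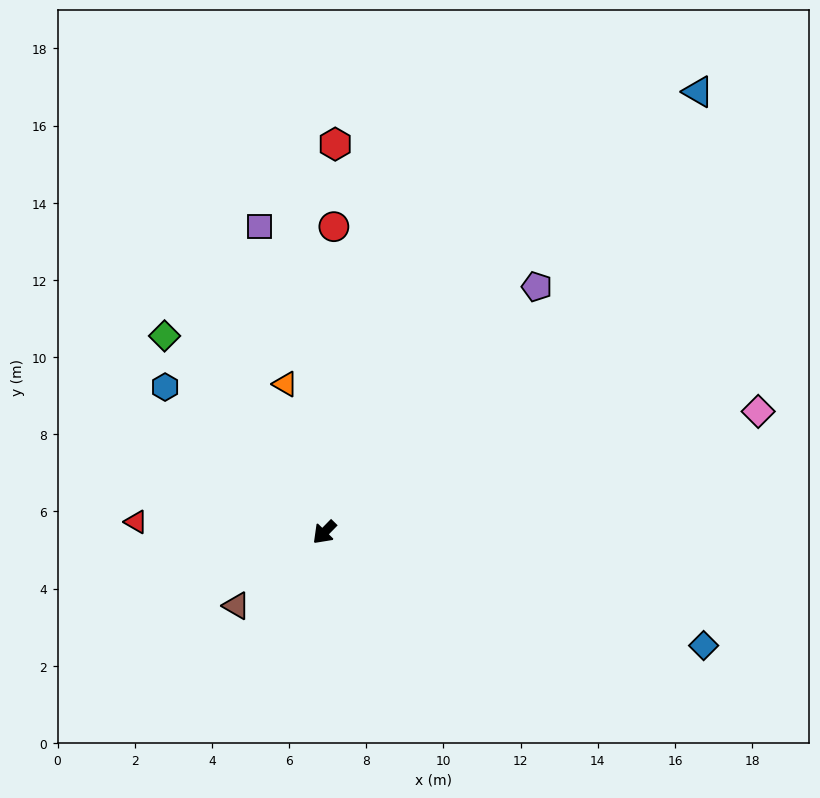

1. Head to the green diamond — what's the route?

turn right 96°, forward 6.6 m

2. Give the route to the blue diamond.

turn left 118°, forward 10.3 m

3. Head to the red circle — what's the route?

turn right 137°, forward 7.9 m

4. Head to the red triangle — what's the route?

turn right 49°, forward 4.9 m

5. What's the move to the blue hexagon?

turn right 88°, forward 5.6 m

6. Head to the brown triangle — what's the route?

turn right 6°, forward 3.0 m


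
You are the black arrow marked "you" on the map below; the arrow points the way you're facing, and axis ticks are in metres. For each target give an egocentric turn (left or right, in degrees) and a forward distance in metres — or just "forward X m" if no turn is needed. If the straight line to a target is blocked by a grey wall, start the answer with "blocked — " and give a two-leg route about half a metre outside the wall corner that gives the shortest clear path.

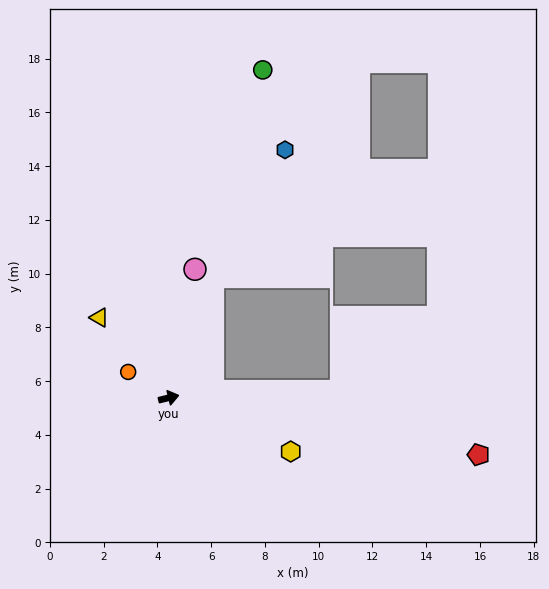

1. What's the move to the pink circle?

turn left 65°, forward 4.9 m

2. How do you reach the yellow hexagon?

turn right 37°, forward 5.0 m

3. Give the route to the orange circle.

turn left 134°, forward 1.8 m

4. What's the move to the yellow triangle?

turn left 117°, forward 3.9 m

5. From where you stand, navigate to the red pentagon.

turn right 24°, forward 11.7 m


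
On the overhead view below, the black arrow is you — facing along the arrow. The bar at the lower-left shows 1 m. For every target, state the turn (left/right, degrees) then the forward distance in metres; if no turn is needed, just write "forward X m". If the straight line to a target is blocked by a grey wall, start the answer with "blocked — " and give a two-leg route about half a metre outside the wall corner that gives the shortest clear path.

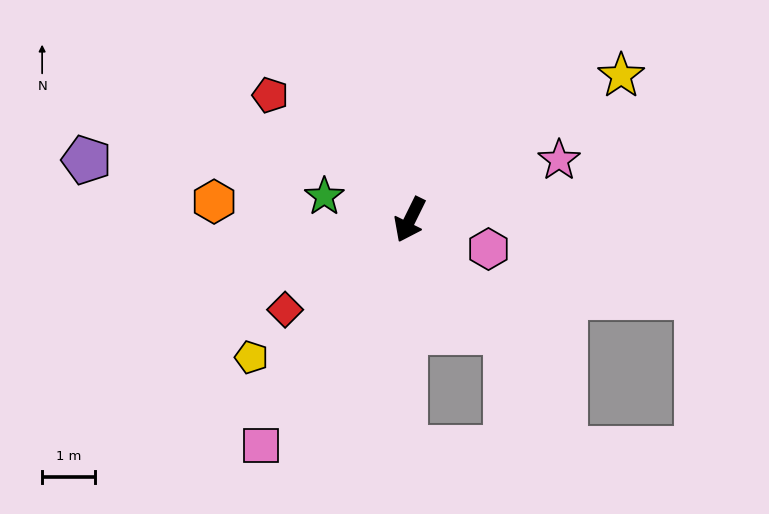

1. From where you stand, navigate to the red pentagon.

turn right 105°, forward 3.5 m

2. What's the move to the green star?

turn right 79°, forward 1.7 m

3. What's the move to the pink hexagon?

turn left 96°, forward 1.6 m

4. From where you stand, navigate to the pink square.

turn right 7°, forward 5.1 m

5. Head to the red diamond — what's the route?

turn right 28°, forward 2.9 m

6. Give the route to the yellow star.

turn left 151°, forward 4.8 m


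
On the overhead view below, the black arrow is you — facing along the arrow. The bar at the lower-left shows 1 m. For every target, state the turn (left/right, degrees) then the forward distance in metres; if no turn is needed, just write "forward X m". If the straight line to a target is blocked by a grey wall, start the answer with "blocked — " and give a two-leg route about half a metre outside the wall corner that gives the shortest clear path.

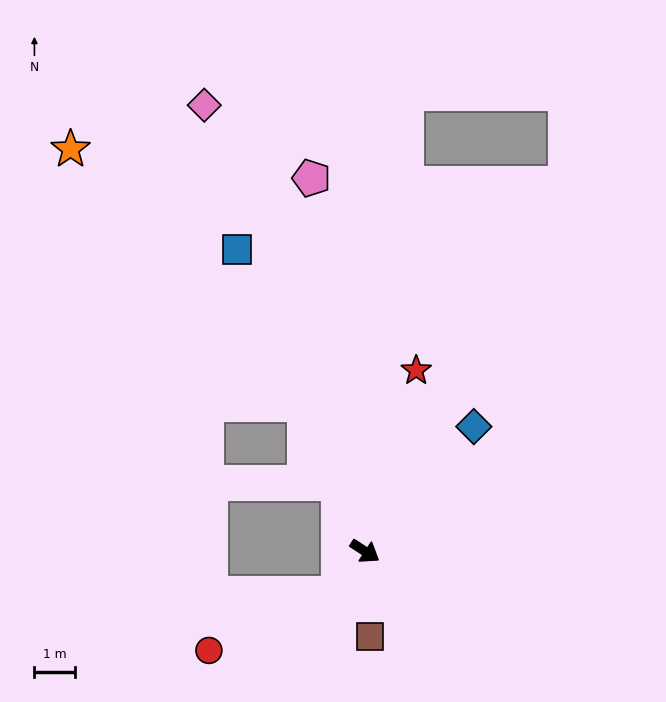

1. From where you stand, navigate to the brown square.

turn right 53°, forward 2.1 m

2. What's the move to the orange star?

blocked — turn left 146°, forward 3.9 m, then turn left 20°, forward 8.4 m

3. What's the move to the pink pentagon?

turn left 131°, forward 9.2 m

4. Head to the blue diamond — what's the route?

turn left 82°, forward 4.0 m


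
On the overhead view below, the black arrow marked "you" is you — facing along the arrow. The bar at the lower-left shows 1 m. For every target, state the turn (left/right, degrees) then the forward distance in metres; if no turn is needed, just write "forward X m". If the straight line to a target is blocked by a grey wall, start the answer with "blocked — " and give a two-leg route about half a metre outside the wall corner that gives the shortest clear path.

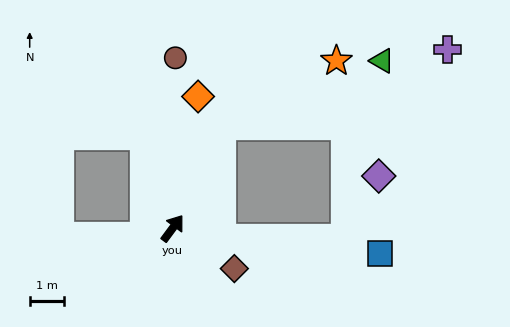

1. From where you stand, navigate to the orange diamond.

turn left 26°, forward 3.9 m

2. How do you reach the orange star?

blocked — turn left 11°, forward 3.3 m, then turn right 35°, forward 3.9 m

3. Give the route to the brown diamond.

turn right 87°, forward 2.2 m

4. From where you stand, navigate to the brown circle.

turn left 36°, forward 5.0 m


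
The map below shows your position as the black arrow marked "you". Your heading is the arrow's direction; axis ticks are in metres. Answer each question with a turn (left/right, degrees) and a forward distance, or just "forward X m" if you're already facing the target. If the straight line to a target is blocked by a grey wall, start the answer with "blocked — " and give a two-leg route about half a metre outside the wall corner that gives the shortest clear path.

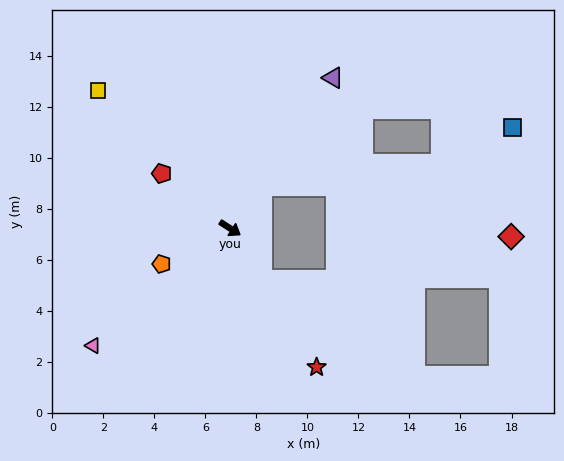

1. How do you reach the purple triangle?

turn left 88°, forward 7.1 m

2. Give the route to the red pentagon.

turn left 174°, forward 3.4 m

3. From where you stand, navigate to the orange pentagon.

turn right 120°, forward 3.0 m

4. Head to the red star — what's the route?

turn right 25°, forward 6.4 m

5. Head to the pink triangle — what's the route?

turn right 107°, forward 7.1 m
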